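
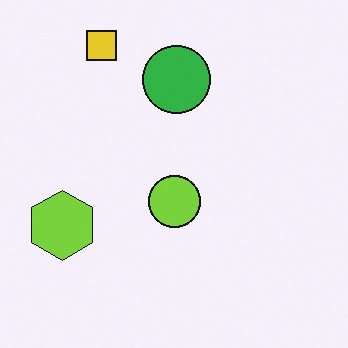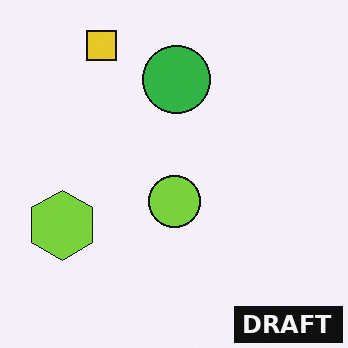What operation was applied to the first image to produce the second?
Watermarked with the text "DRAFT" in the lower-right corner.

A dark label reading "DRAFT" appears in the lower-right corner.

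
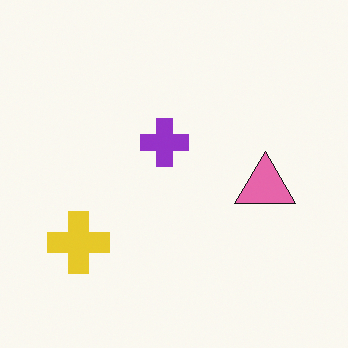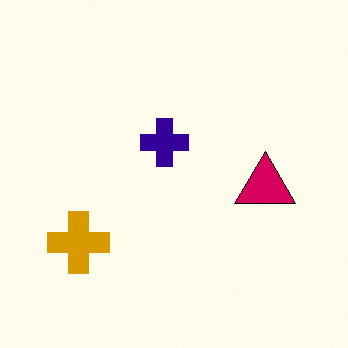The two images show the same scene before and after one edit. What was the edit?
The image was boosted in contrast.

Tones are pushed away from mid-grey across the whole image — a global contrast change.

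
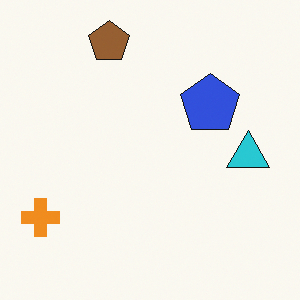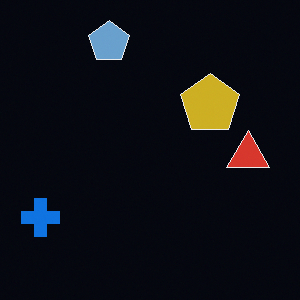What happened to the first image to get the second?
The transformation is: color-inverted (negative).

The light background has become dark and every shape's color is its complement — a photographic negative.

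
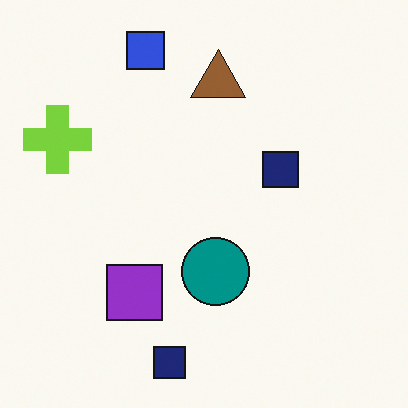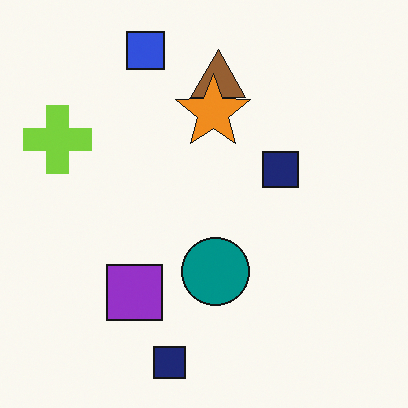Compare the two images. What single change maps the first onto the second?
The image was overlaid with an additional orange star.

An orange star appears in the second image that is absent from the first.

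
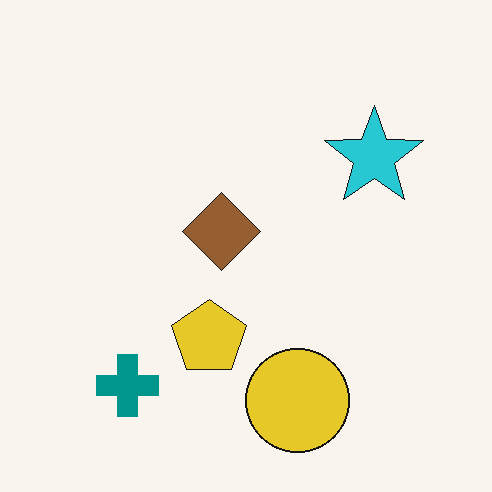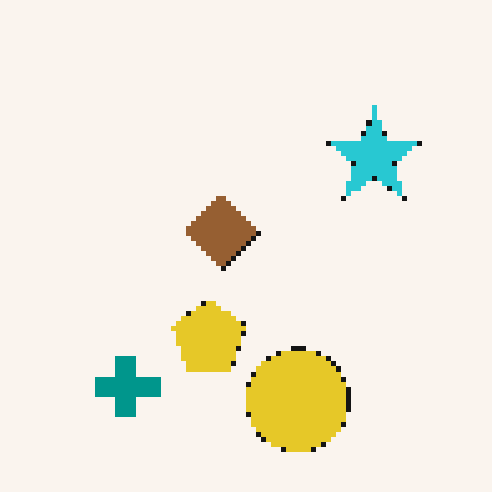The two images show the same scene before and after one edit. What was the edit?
The second image is the first mildly pixelated.

Shapes are reduced to large square blocks; fine edges and outlines are lost — a downscale-then-upscale (mosaic) effect.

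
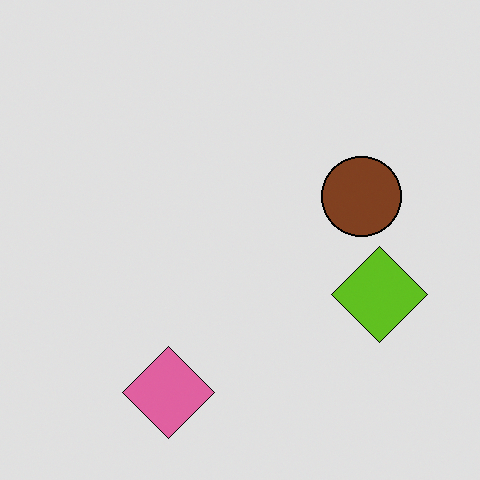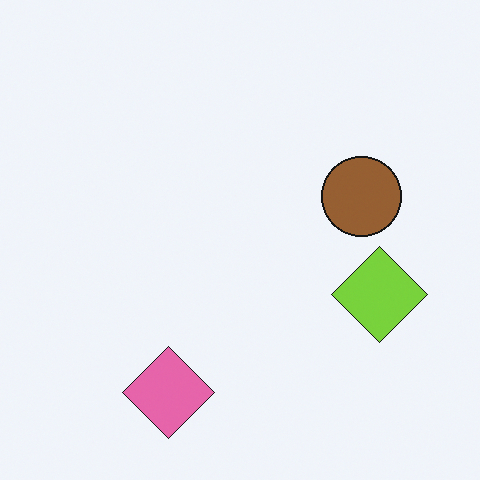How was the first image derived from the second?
This is the original image moderately posterized.

Each flat color has snapped to a coarser quantized level — most visibly, the near-white background has dropped to a flat grey.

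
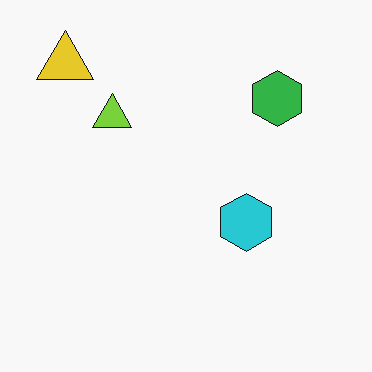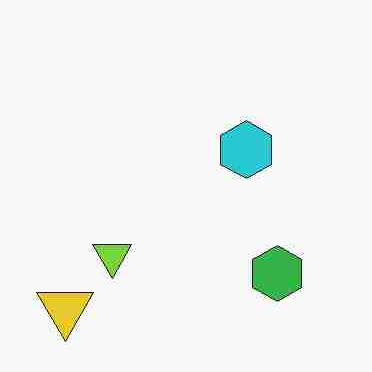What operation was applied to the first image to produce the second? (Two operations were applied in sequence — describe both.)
This is the original image heavily JPEG-compressed with obvious blocking artifacts, then flipped vertically (top ↔ bottom).

Blocky 8×8 compression artifacts appear around shape edges and the flat background shows ringing — characteristic JPEG degradation. The yellow triangle is in the top-left of the first image and the bottom-left of the second — shapes on opposite sides of the horizontal midline have swapped in a mirror flip.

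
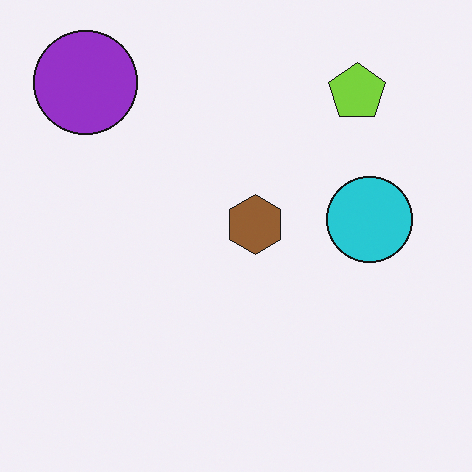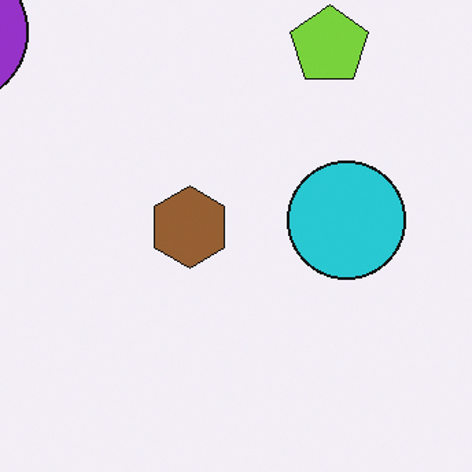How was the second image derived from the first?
This is the original image cropped to a modestly smaller region and rescaled.

The visible shapes are larger and the field of view is narrower; shapes near the original edges may be partly or wholly outside the frame — a crop-and-rescale.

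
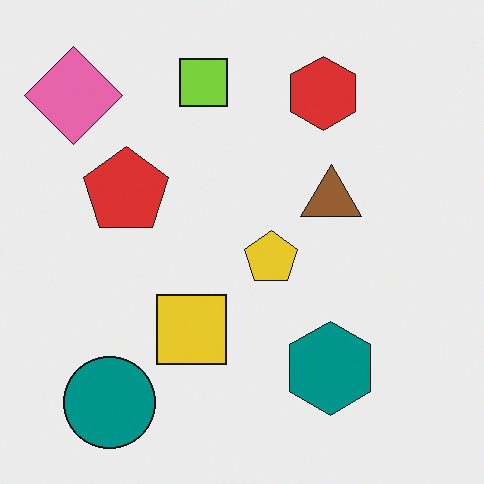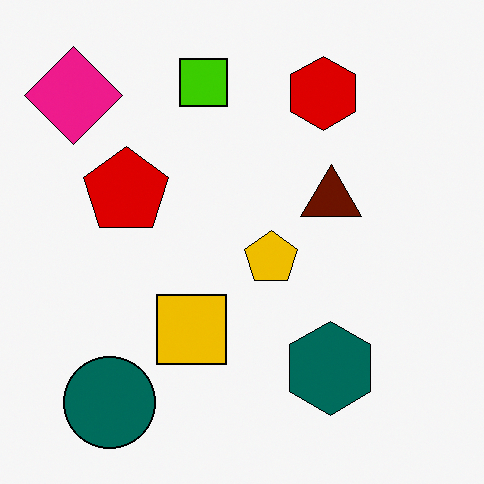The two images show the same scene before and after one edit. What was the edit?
This is the original image boosted in contrast.

Tones are pushed away from mid-grey across the whole image — a global contrast change.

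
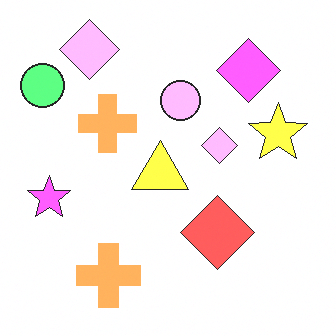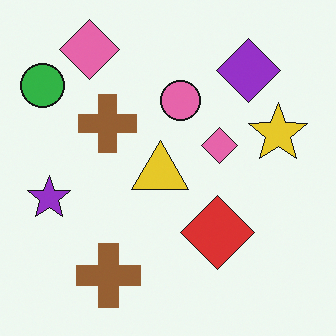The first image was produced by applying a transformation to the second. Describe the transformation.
The image was noticeably brightened.

Every pixel — background and shapes alike — is uniformly brightened.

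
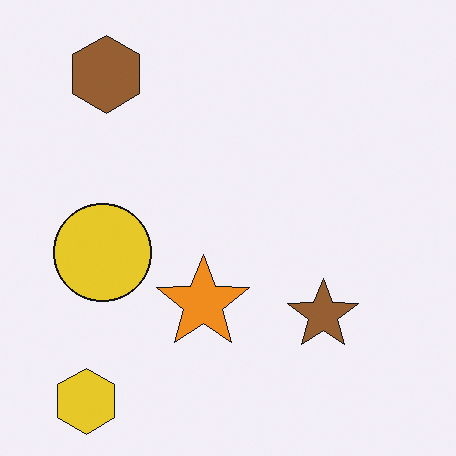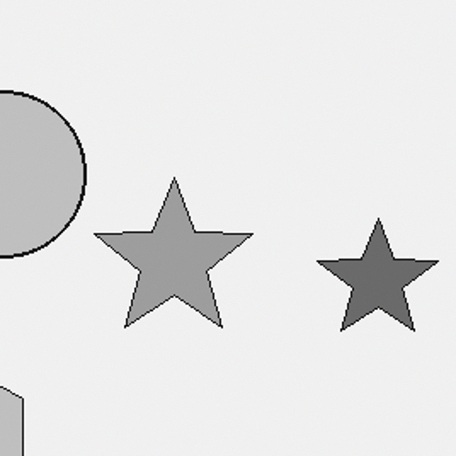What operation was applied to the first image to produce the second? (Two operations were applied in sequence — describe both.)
This is the original image converted to grayscale, then cropped tightly and scaled back up.

All color is removed — every shape is now a shade of grey. The visible shapes are larger and the field of view is narrower; shapes near the original edges may be partly or wholly outside the frame — a crop-and-rescale.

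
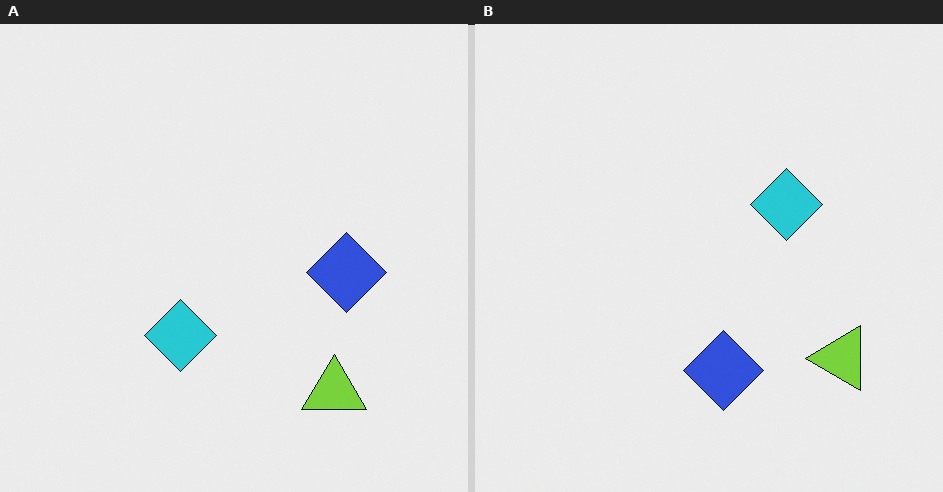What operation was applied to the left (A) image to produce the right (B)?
The image was transposed (reflected across the top-left ↔ bottom-right diagonal).

Shapes have swapped their row and column positions — what was in the top-right is now in the bottom-left — a diagonal reflection.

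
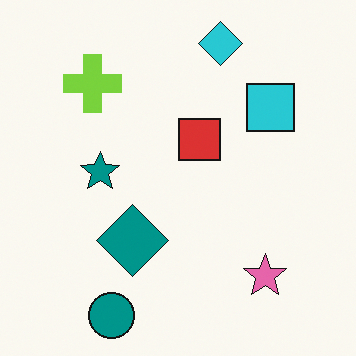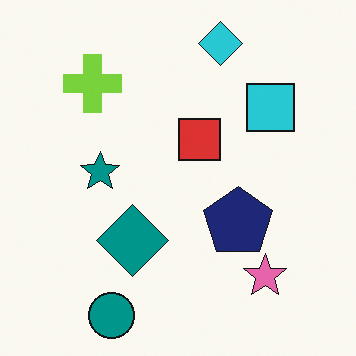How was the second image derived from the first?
The second image is the first overlaid with an additional navy pentagon.

A navy pentagon appears in the second image that is absent from the first.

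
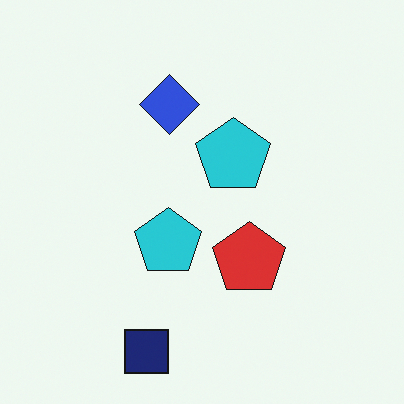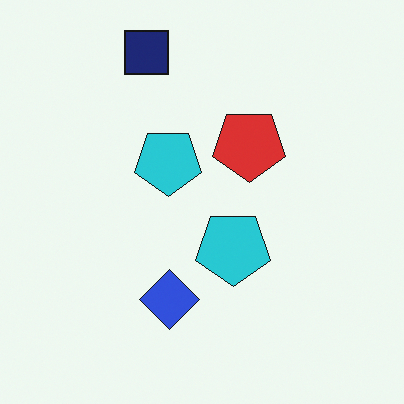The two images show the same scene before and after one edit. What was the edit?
This is the original image flipped vertically (top ↔ bottom).

The navy square is in the bottom of the first image and the top of the second — shapes on opposite sides of the horizontal midline have swapped in a mirror flip.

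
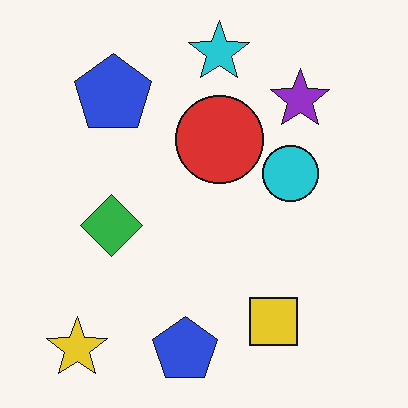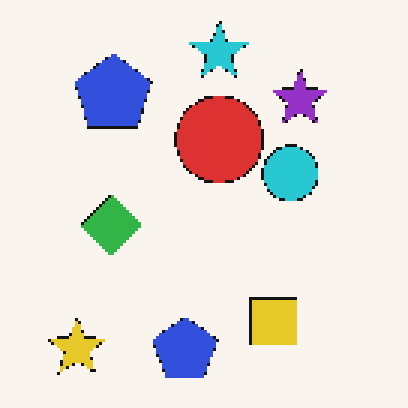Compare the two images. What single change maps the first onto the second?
It was mildly pixelated.

Shapes are reduced to large square blocks; fine edges and outlines are lost — a downscale-then-upscale (mosaic) effect.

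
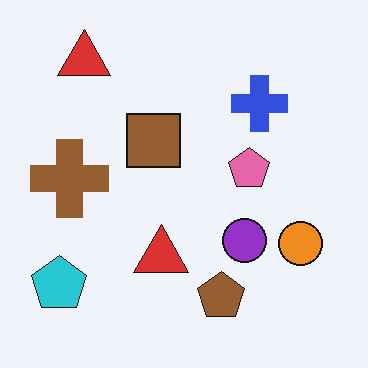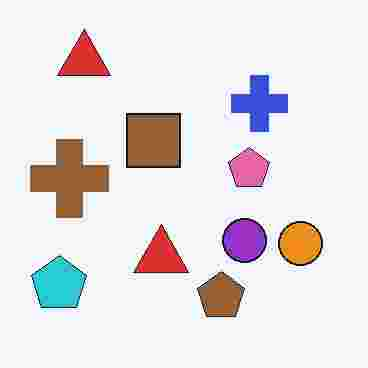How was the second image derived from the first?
Degraded with heavy JPEG compression.

Blocky 8×8 compression artifacts appear around shape edges and the flat background shows ringing — characteristic JPEG degradation.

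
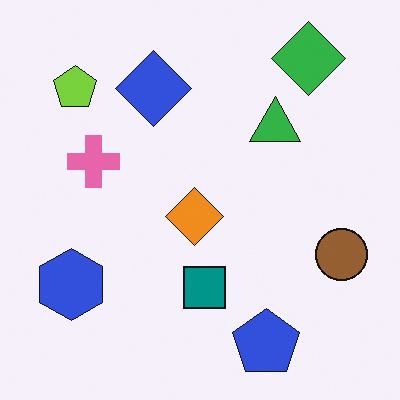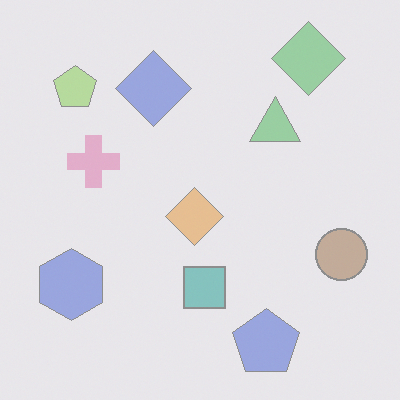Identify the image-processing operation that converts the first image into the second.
Given much lower contrast.

Tones are pushed toward mid-grey across the whole image — a global contrast change.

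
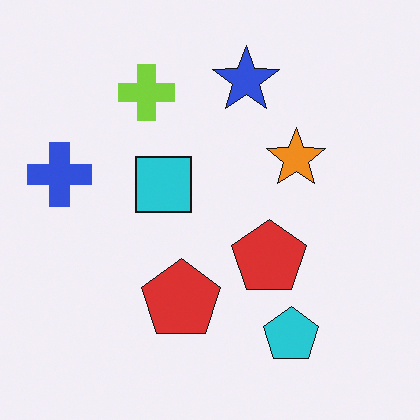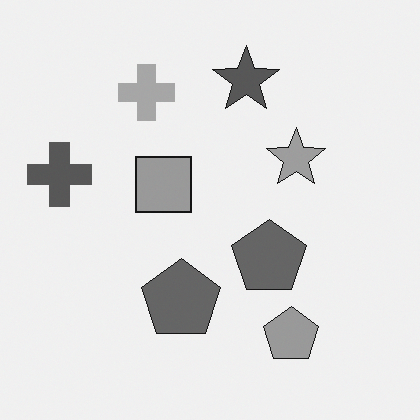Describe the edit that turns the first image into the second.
The transformation is: converted to grayscale.

All color is removed — every shape is now a shade of grey.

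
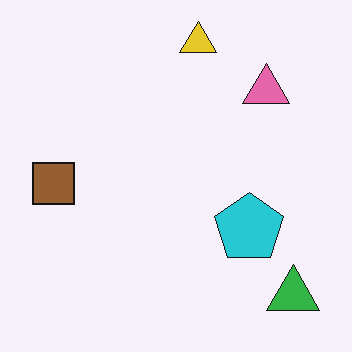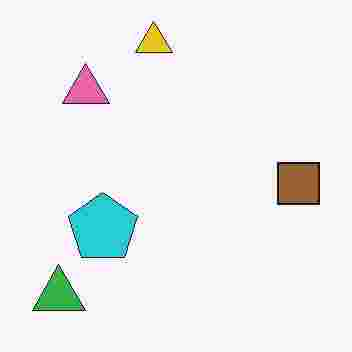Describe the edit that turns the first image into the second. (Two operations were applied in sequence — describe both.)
The second image is the first degraded with heavy JPEG compression, then flipped horizontally (left ↔ right).

Blocky 8×8 compression artifacts appear around shape edges and the flat background shows ringing — characteristic JPEG degradation. The brown square is in the left of the first image and the right of the second — shapes on opposite sides of the vertical midline have swapped in a mirror flip.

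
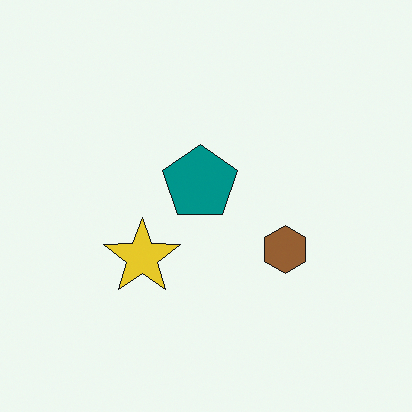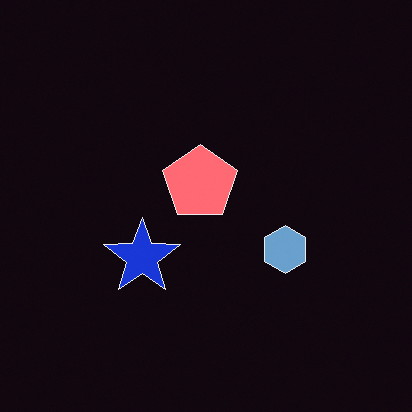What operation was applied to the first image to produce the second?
The image was color-inverted (negative).

The light background has become dark and every shape's color is its complement — a photographic negative.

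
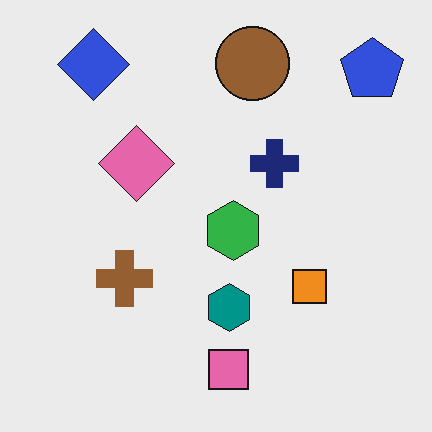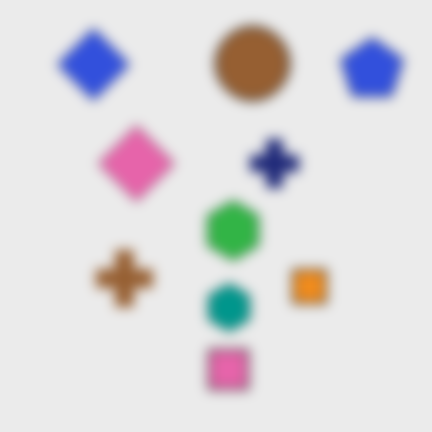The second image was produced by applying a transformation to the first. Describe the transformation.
It was strongly gaussian-blurred.

Shape edges and outlines are uniformly softened across the whole image.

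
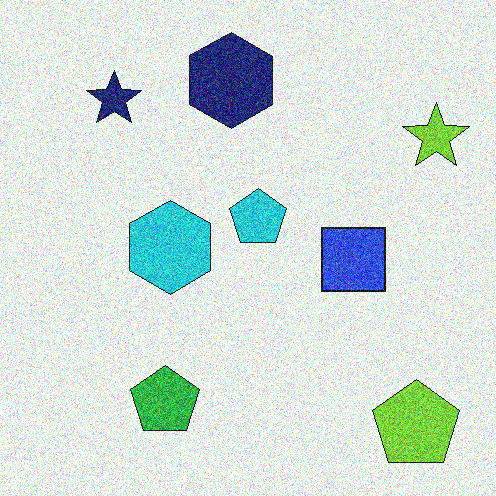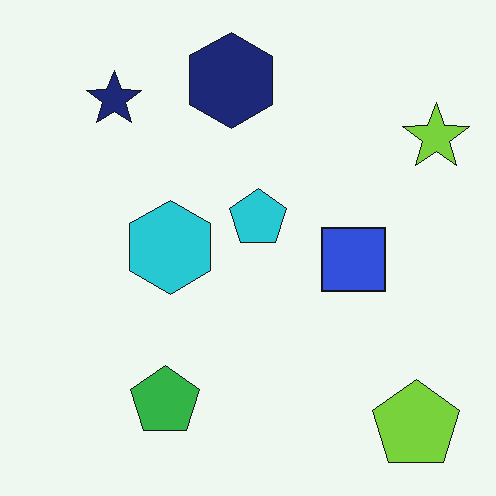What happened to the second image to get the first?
The transformation is: degraded with heavy additive noise.

Random speckle covers the whole image, including the flat background.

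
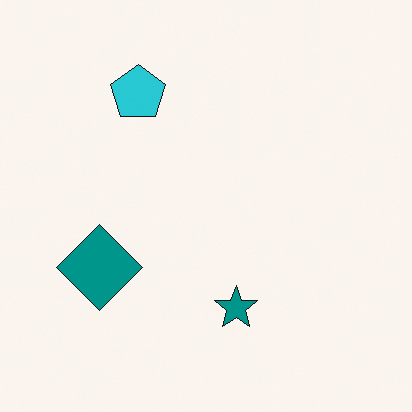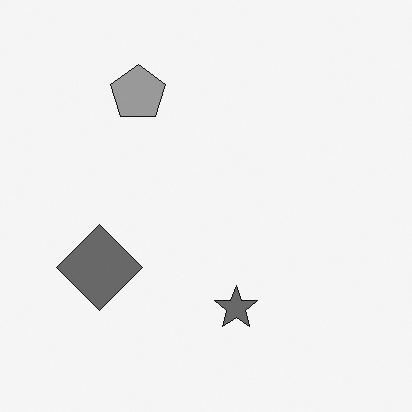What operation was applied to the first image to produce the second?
This is the original image converted to grayscale.

All color is removed — every shape is now a shade of grey.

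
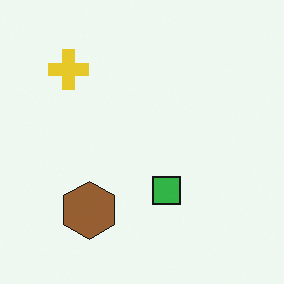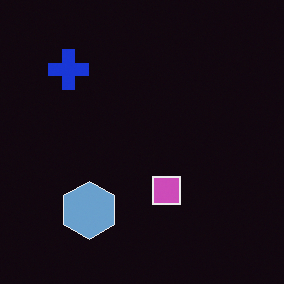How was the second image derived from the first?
The transformation is: color-inverted (negative).

The light background has become dark and every shape's color is its complement — a photographic negative.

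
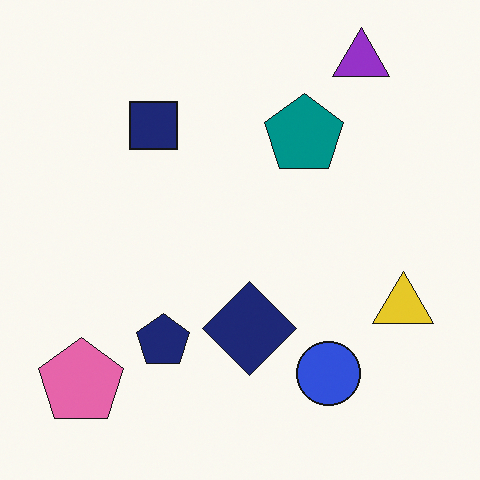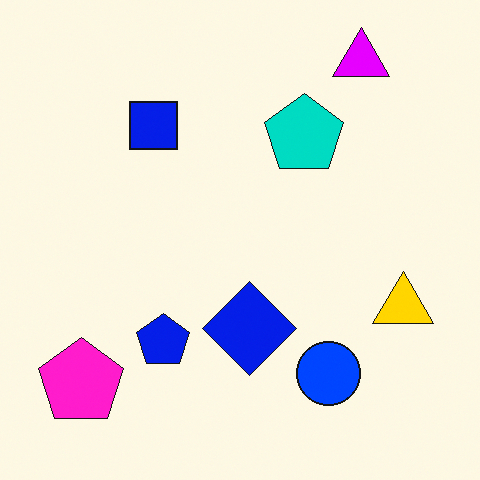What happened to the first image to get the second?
The transformation is: made much more vivid (saturation change).

All colors are more vivid — a global saturation change.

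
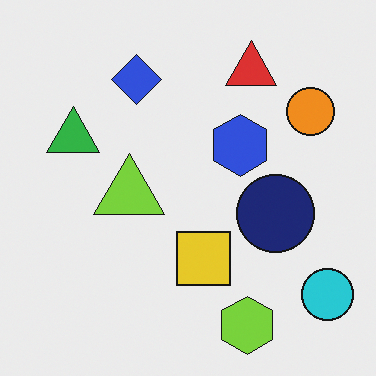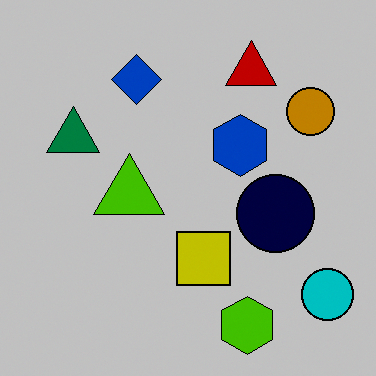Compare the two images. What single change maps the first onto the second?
This is the original image aggressively posterized.

Each flat color has snapped to a coarser quantized level — most visibly, the near-white background has dropped to a flat grey.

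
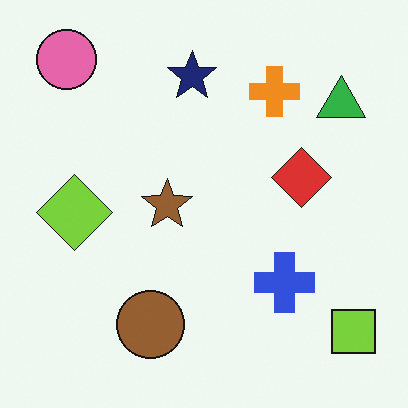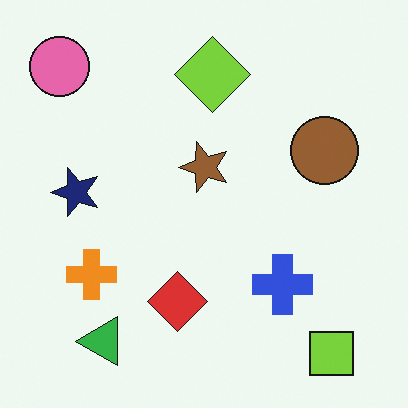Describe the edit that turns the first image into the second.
The image was transposed (reflected across the top-left ↔ bottom-right diagonal).

Shapes have swapped their row and column positions — what was in the top-right is now in the bottom-left — a diagonal reflection.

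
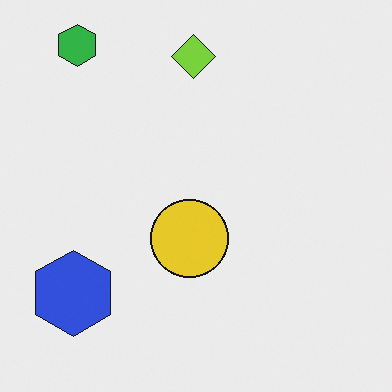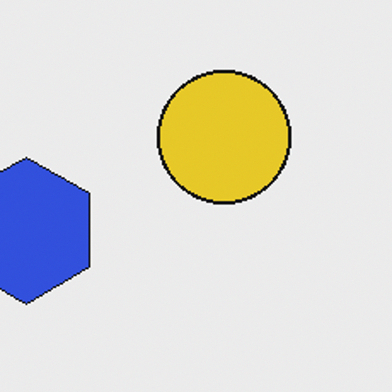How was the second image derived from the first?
The transformation is: cropped tightly and scaled back up.

The visible shapes are larger and the field of view is narrower; shapes near the original edges may be partly or wholly outside the frame — a crop-and-rescale.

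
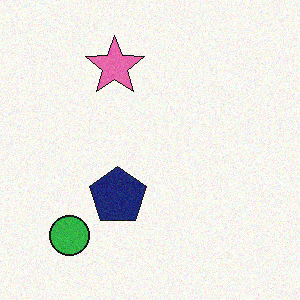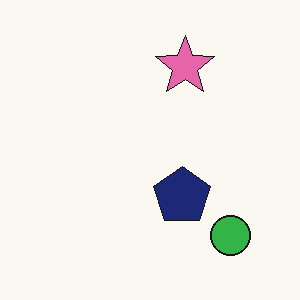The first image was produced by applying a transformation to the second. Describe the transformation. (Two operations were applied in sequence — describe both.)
The transformation is: flipped horizontally (left ↔ right), then degraded with light additive noise.

The green circle is in the bottom-right of the second image and the bottom-left of the first — shapes on opposite sides of the vertical midline have swapped in a mirror flip. Random speckle covers the whole image, including the flat background.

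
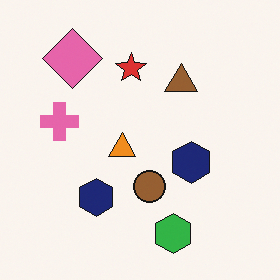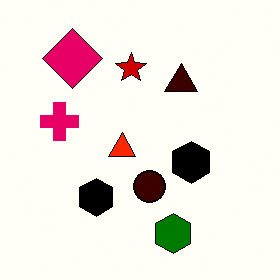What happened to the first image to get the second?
The transformation is: given much higher contrast.

Tones are pushed away from mid-grey across the whole image — a global contrast change.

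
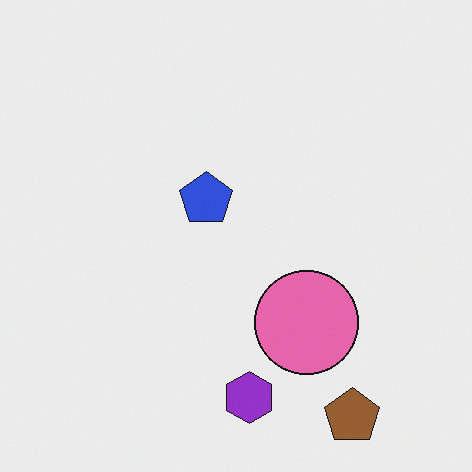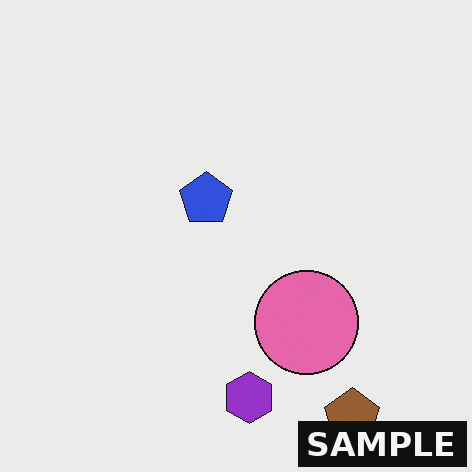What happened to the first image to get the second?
This is the original image watermarked with the text "SAMPLE" in the lower-right corner.

A dark label reading "SAMPLE" appears in the lower-right corner.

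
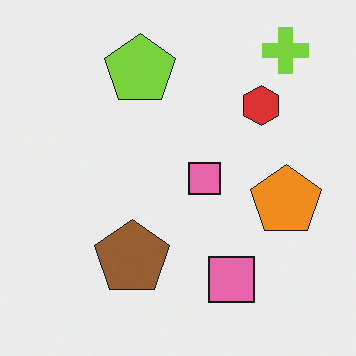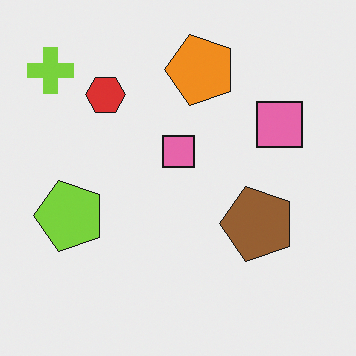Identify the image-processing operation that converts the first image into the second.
Rotated 90° counter-clockwise.

The lime cross sits in the top-right of the first image and the top-left of the second — consistent with a whole-image 90° counter-clockwise rotation.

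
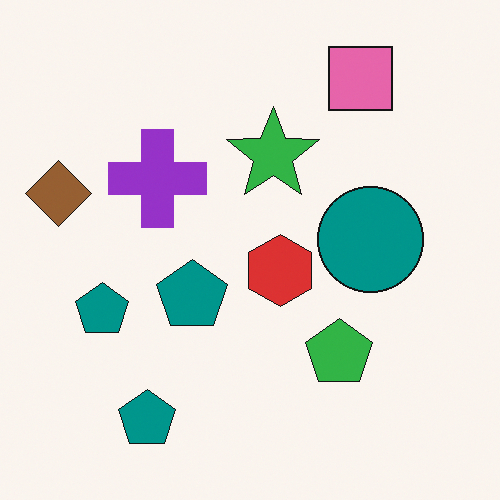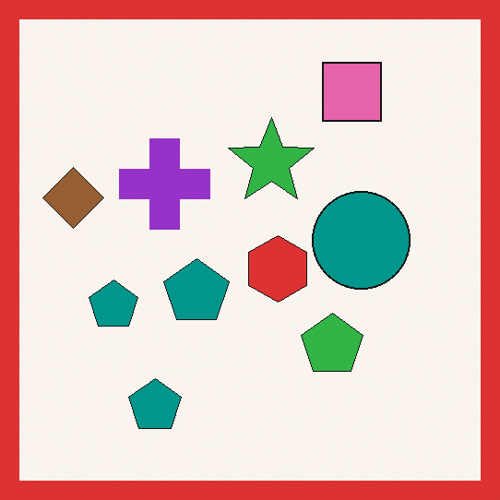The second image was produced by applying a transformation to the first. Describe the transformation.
The transformation is: framed with a red border.

A solid red frame runs around the edge of the second image, with the content slightly shrunk inside it.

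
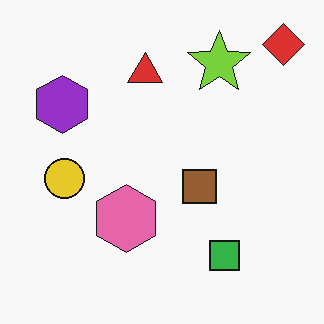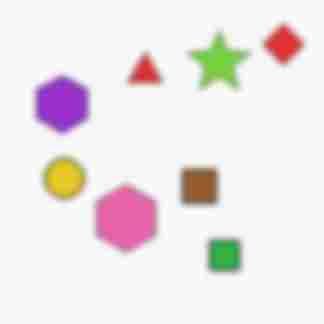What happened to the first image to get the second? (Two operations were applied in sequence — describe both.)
This is the original image noticeably gaussian-blurred, then heavily JPEG-compressed with obvious blocking artifacts.

Shape edges and outlines are uniformly softened across the whole image. Blocky 8×8 compression artifacts appear around shape edges and the flat background shows ringing — characteristic JPEG degradation.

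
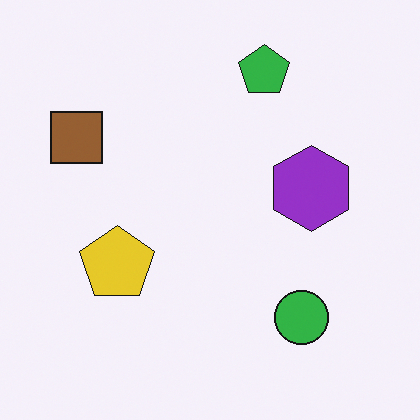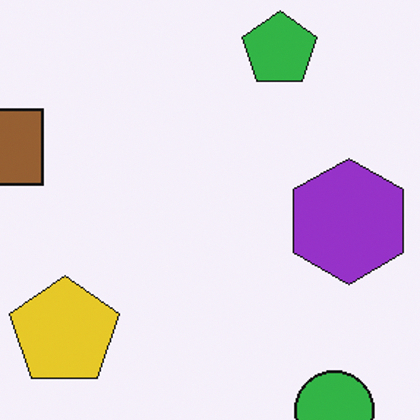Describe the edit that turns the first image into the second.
The transformation is: cropped to a modestly smaller region and rescaled.

The visible shapes are larger and the field of view is narrower; shapes near the original edges may be partly or wholly outside the frame — a crop-and-rescale.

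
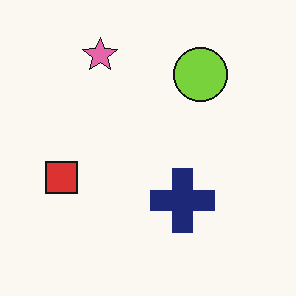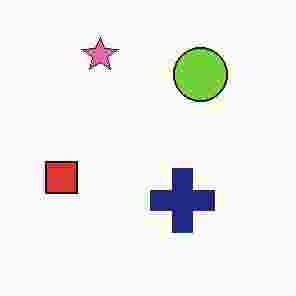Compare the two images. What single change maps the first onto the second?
It was degraded with heavy JPEG compression.

Blocky 8×8 compression artifacts appear around shape edges and the flat background shows ringing — characteristic JPEG degradation.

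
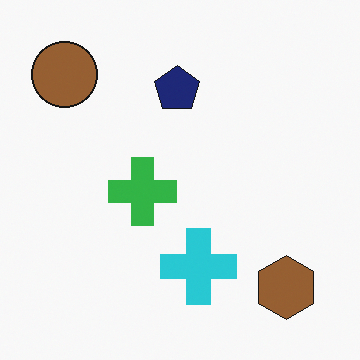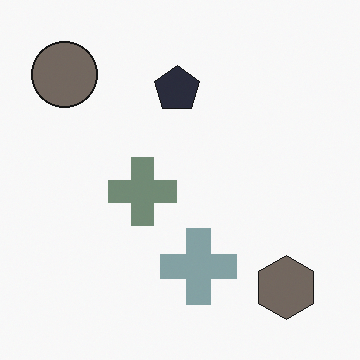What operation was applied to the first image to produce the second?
The second image is the first heavily desaturated.

All colors are more muted and greyish — a global saturation change.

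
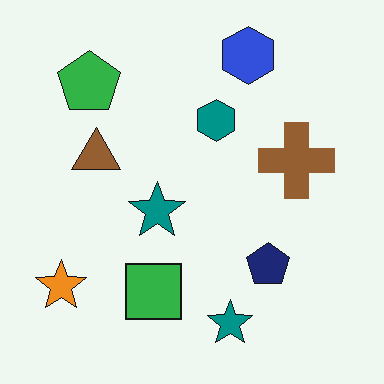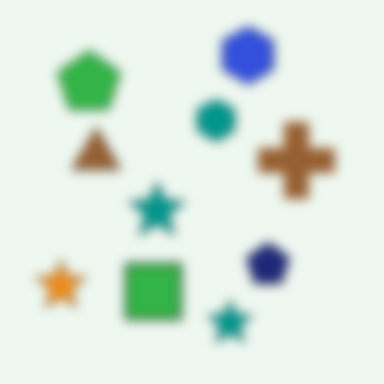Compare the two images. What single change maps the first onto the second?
It was strongly gaussian-blurred.

Shape edges and outlines are uniformly softened across the whole image.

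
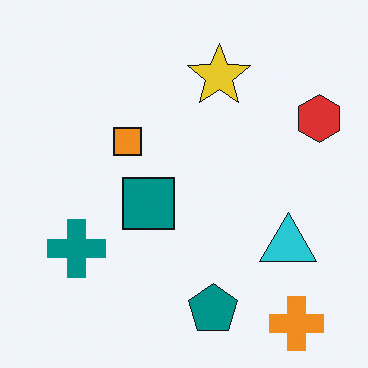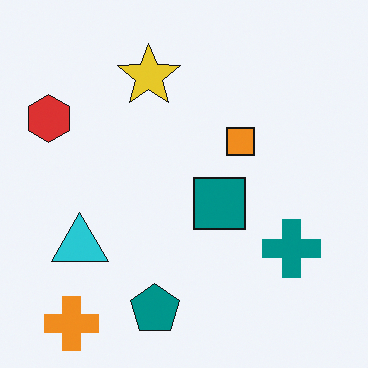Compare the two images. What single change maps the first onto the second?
The image was flipped horizontally (left ↔ right).

The red hexagon is in the top-right of the first image and the top-left of the second — shapes on opposite sides of the vertical midline have swapped in a mirror flip.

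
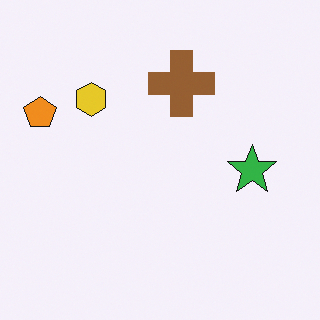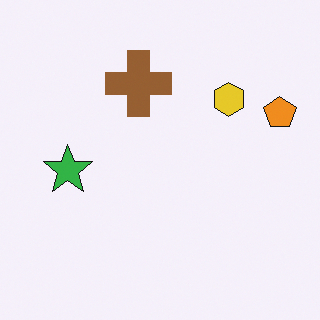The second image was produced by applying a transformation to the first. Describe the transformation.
It was flipped horizontally (left ↔ right).

The orange pentagon is in the left of the first image and the right of the second — shapes on opposite sides of the vertical midline have swapped in a mirror flip.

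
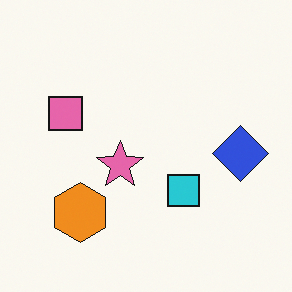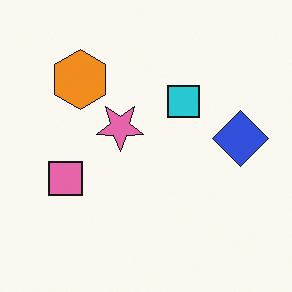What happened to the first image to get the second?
The second image is the first flipped vertically (top ↔ bottom).

The orange hexagon is in the bottom-left of the first image and the top-left of the second — shapes on opposite sides of the horizontal midline have swapped in a mirror flip.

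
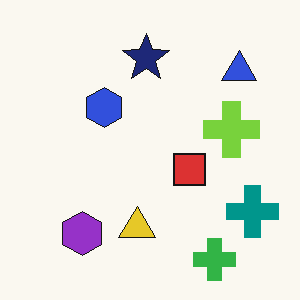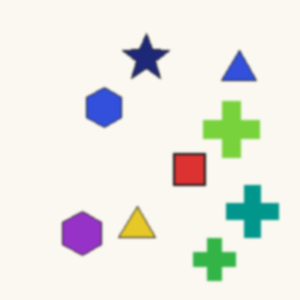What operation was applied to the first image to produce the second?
The second image is the first lightly blurred.

Shape edges and outlines are uniformly softened across the whole image.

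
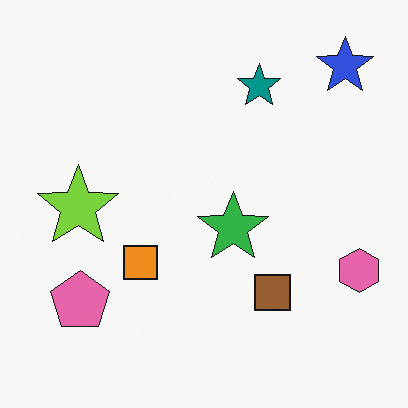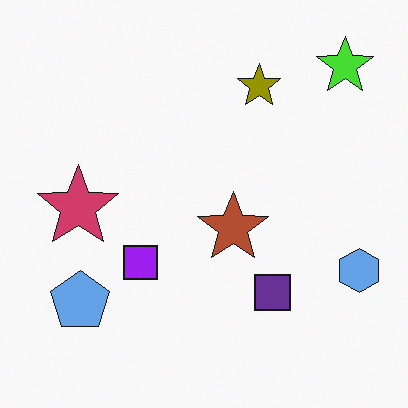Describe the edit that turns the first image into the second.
The transformation is: hue-shifted by a large amount.

Every shape's color has rotated by the same amount around the hue wheel — a uniform hue shift.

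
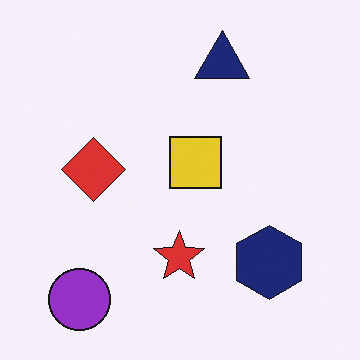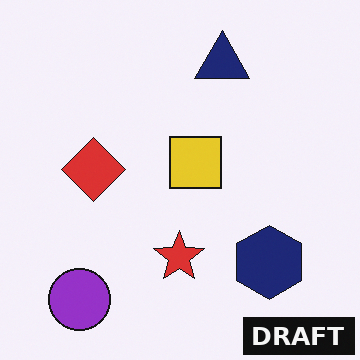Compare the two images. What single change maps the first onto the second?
The second image is the first watermarked with the text "DRAFT" in the lower-right corner.

A dark label reading "DRAFT" appears in the lower-right corner.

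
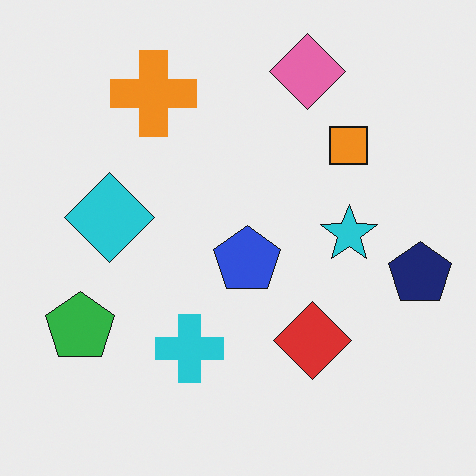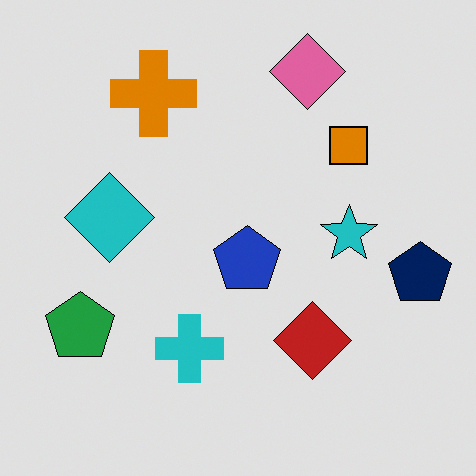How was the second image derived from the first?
This is the original image moderately posterized.

Each flat color has snapped to a coarser quantized level — most visibly, the near-white background has dropped to a flat grey.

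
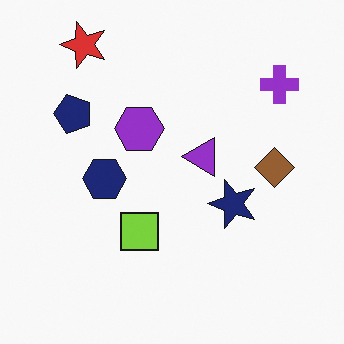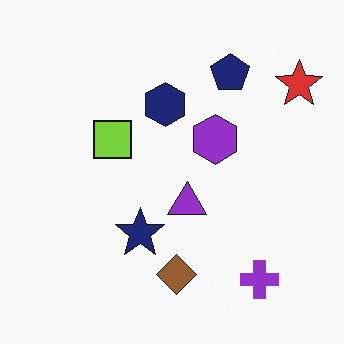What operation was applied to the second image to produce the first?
The first image is the second rotated 90° counter-clockwise.

The red star sits in the top-right of the second image and the top-left of the first — consistent with a whole-image 90° counter-clockwise rotation.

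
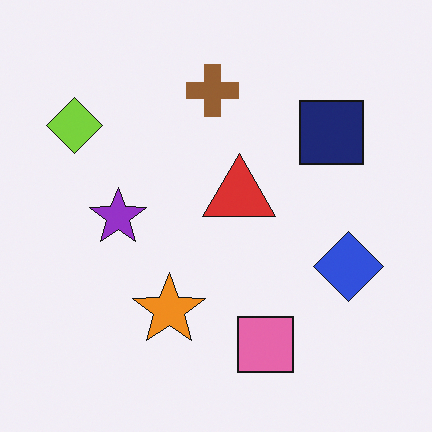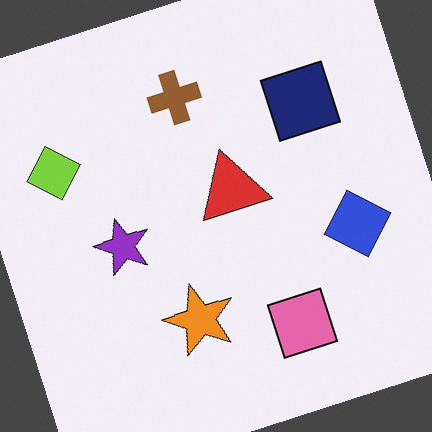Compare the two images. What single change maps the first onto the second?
The image was rotated counter-clockwise by a clearly visible amount.

Every shape is tilted by the same angle and the image corners show triangular fill wedges — a whole-image rotation by a non-right angle.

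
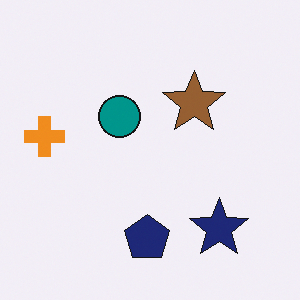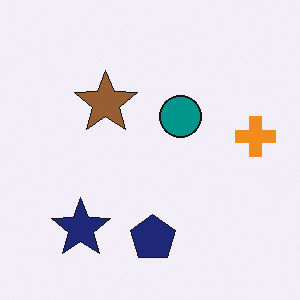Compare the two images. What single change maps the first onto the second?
The second image is the first flipped horizontally (left ↔ right).

The orange cross is in the left of the first image and the right of the second — shapes on opposite sides of the vertical midline have swapped in a mirror flip.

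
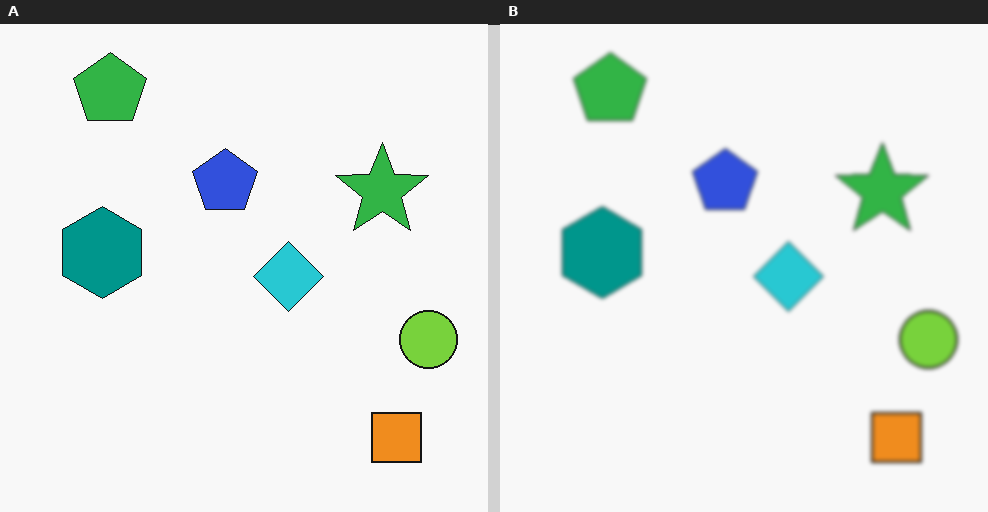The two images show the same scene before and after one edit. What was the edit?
The image was given a subtle gaussian blur.

Shape edges and outlines are uniformly softened across the whole image.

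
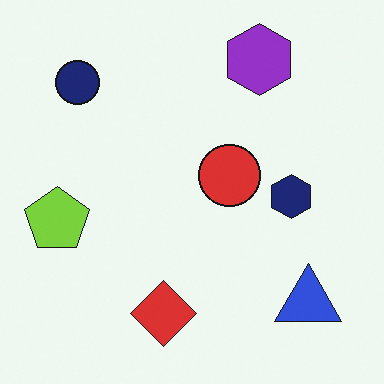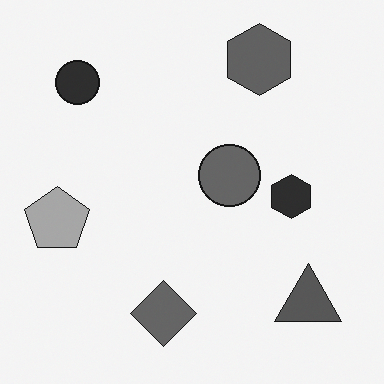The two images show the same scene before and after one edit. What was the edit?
It was converted to grayscale.

All color is removed — every shape is now a shade of grey.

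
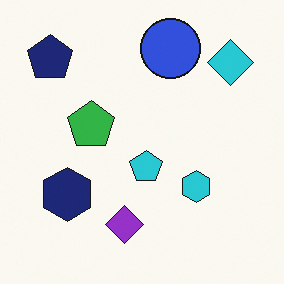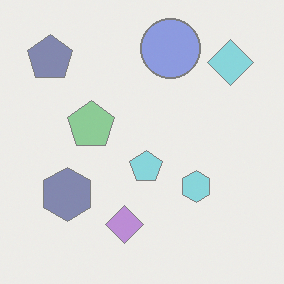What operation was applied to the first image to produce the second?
Given much lower contrast.

Tones are pushed toward mid-grey across the whole image — a global contrast change.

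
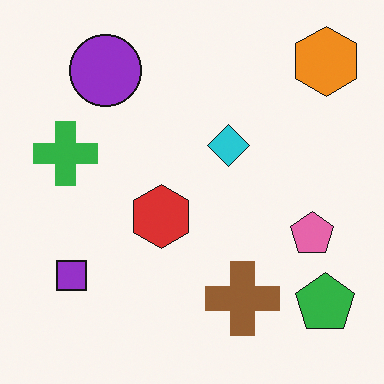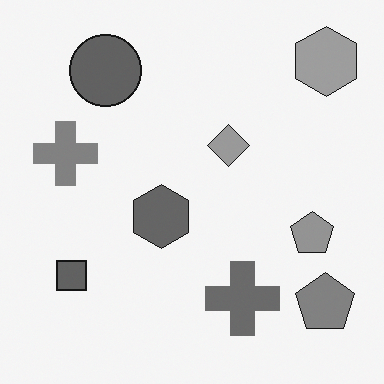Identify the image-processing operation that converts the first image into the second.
Converted to grayscale.

All color is removed — every shape is now a shade of grey.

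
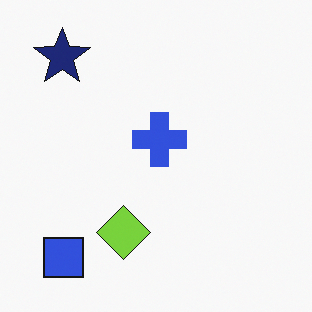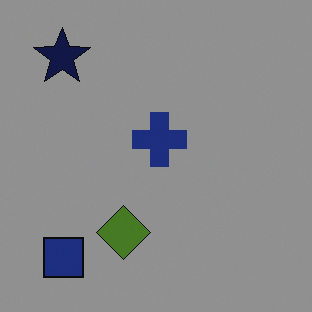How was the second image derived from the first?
The image was noticeably darkened.

Every pixel — background and shapes alike — is uniformly darkened.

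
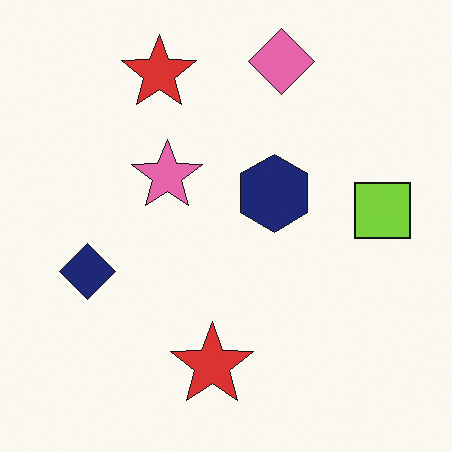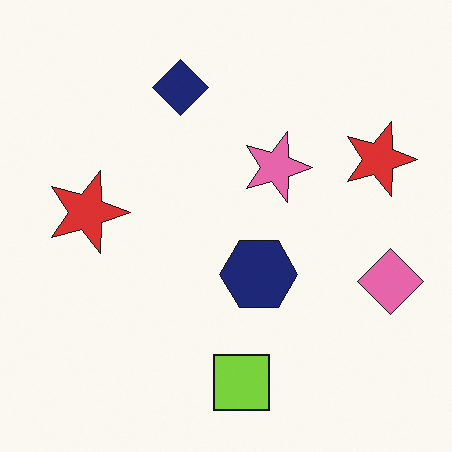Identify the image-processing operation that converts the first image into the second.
The second image is the first rotated 90° clockwise.

The pink diamond sits in the top of the first image and the right of the second — consistent with a whole-image 90° clockwise rotation.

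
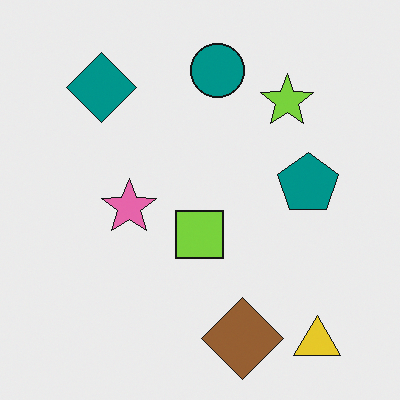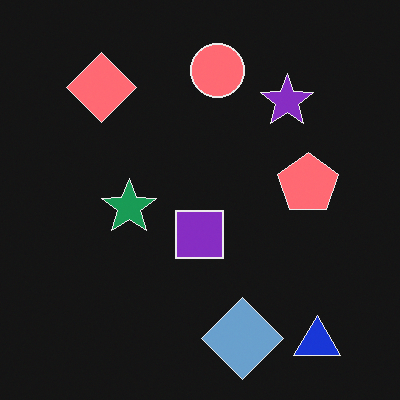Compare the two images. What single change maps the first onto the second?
The second image is the first color-inverted (negative).

The light background has become dark and every shape's color is its complement — a photographic negative.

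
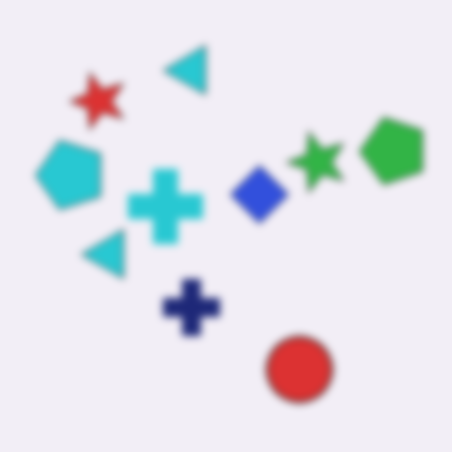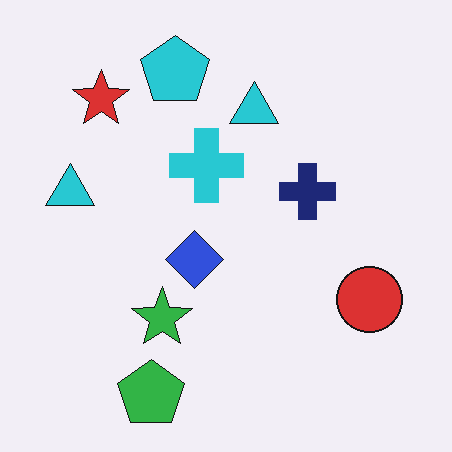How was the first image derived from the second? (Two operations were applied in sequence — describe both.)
The transformation is: noticeably gaussian-blurred, then transposed (reflected across the top-left ↔ bottom-right diagonal).

Shape edges and outlines are uniformly softened across the whole image. Shapes have swapped their row and column positions — what was in the top-right is now in the bottom-left — a diagonal reflection.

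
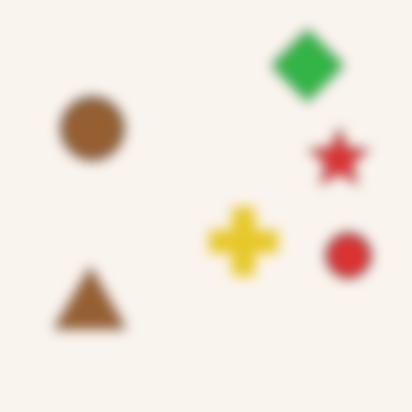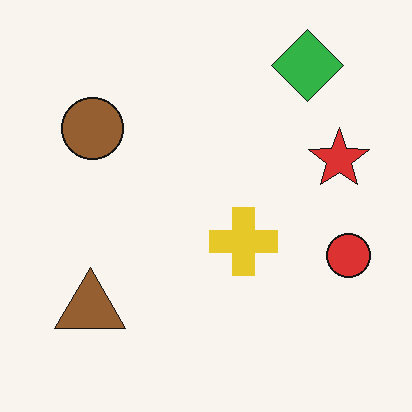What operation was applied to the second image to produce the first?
The transformation is: heavily blurred.

Shape edges and outlines are uniformly softened across the whole image.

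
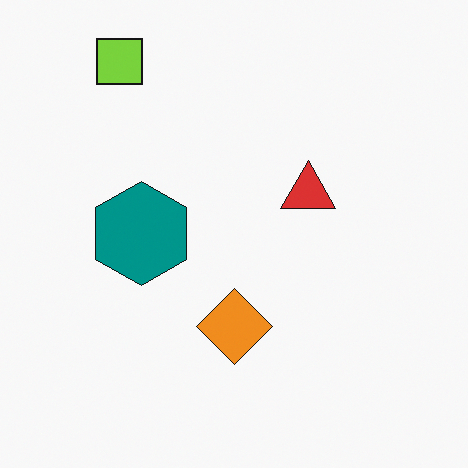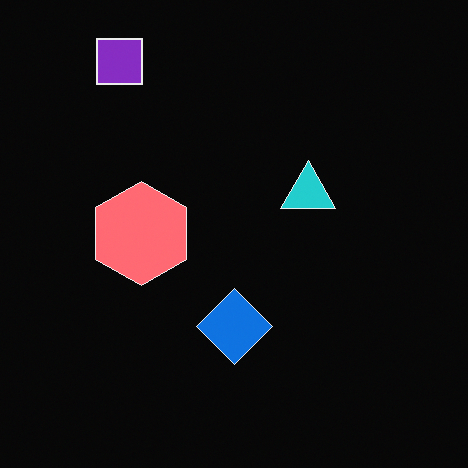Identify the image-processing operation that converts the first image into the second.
This is the original image color-inverted (negative).

The light background has become dark and every shape's color is its complement — a photographic negative.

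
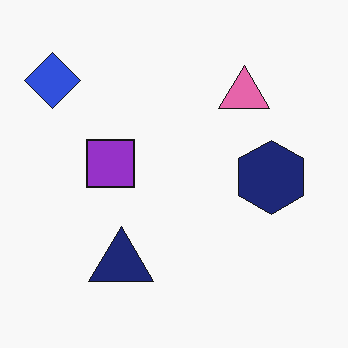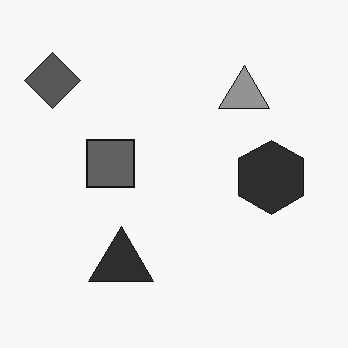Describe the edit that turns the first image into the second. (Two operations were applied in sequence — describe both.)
Converted to grayscale, then given moderate JPEG compression.

All color is removed — every shape is now a shade of grey. Blocky 8×8 compression artifacts appear around shape edges and the flat background shows ringing — characteristic JPEG degradation.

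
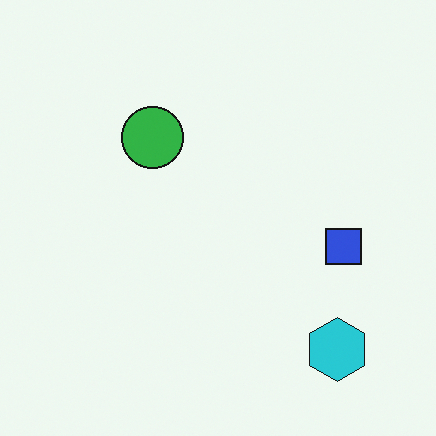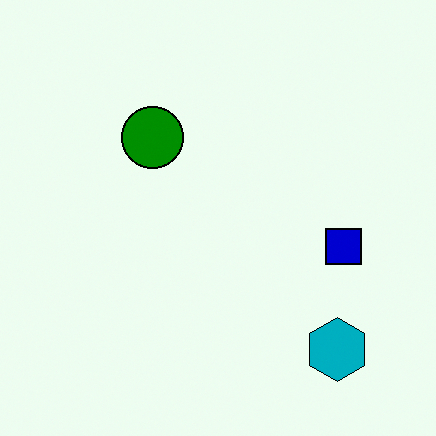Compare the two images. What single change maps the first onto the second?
Given much higher contrast.

Tones are pushed away from mid-grey across the whole image — a global contrast change.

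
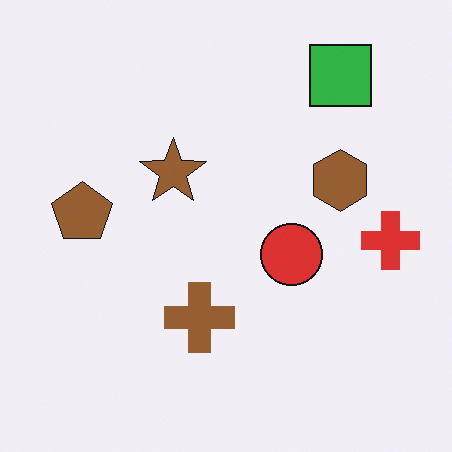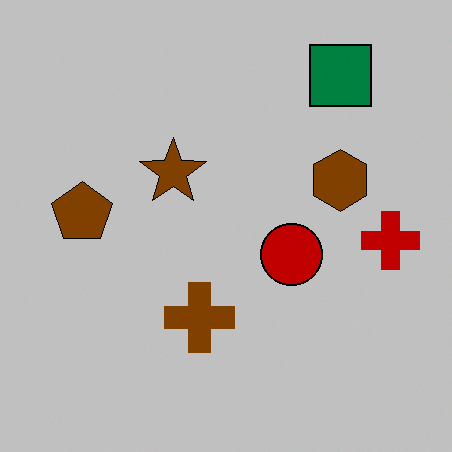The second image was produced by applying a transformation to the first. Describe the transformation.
The transformation is: heavily posterized to just a handful of flat colors.

Each flat color has snapped to a coarser quantized level — most visibly, the near-white background has dropped to a flat grey.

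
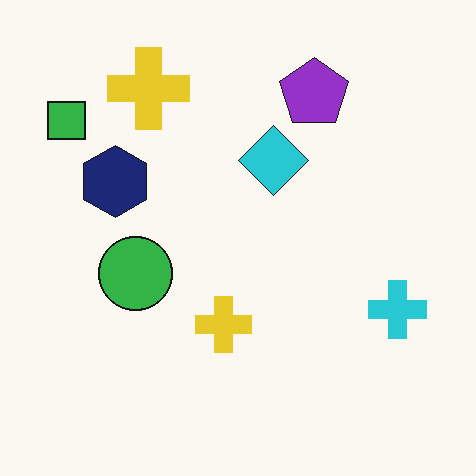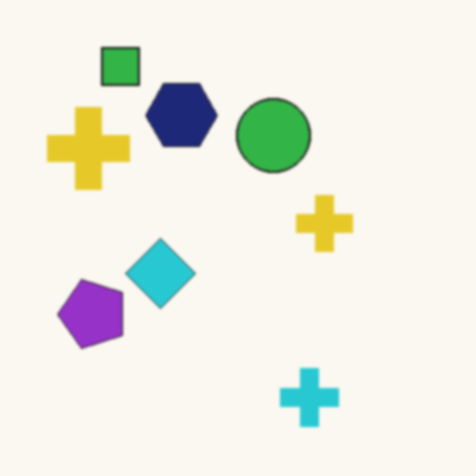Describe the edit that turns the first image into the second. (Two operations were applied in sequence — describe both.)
The image was slightly softened, then transposed (reflected across the top-left ↔ bottom-right diagonal).

Shape edges and outlines are uniformly softened across the whole image. Shapes have swapped their row and column positions — what was in the top-right is now in the bottom-left — a diagonal reflection.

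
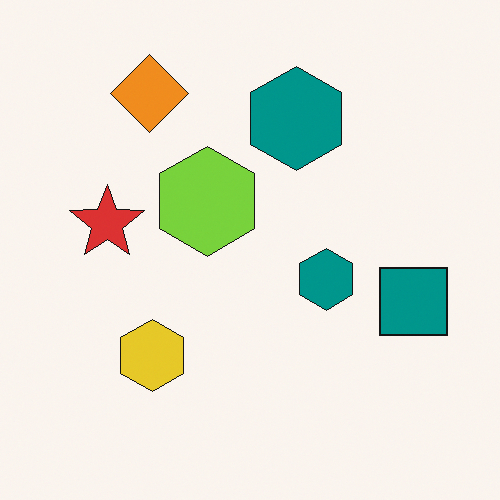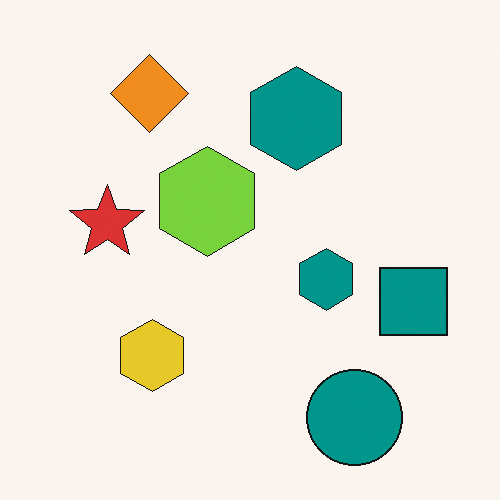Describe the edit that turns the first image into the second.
The transformation is: overlaid with an additional teal circle.

A teal circle appears in the second image that is absent from the first.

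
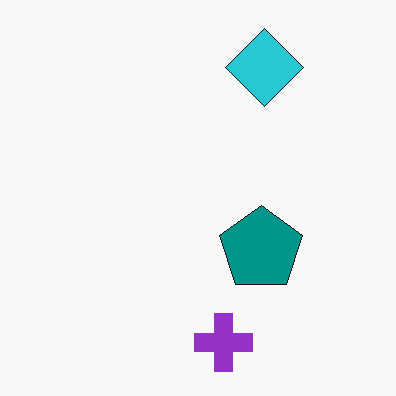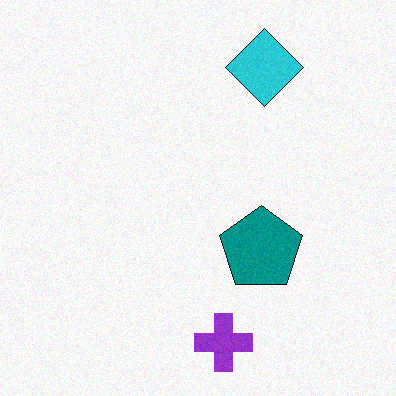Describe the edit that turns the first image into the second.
The image was degraded with light additive noise.

Random speckle covers the whole image, including the flat background.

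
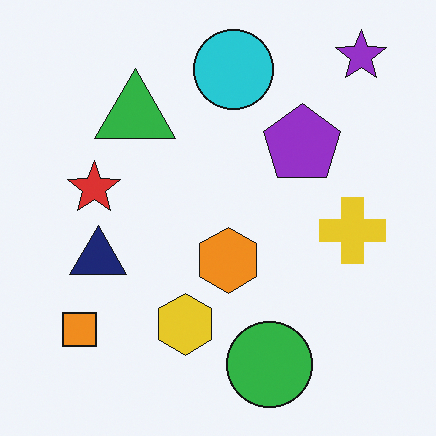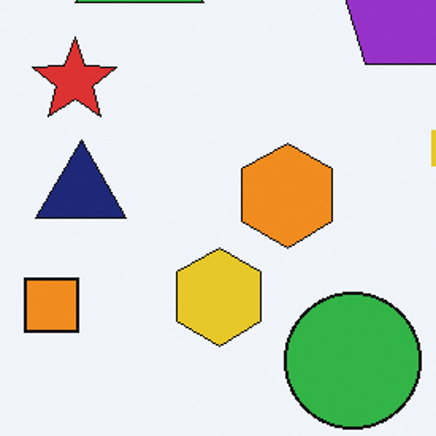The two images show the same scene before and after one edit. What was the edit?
The second image is the first cropped slightly and scaled back up.

The visible shapes are larger and the field of view is narrower; shapes near the original edges may be partly or wholly outside the frame — a crop-and-rescale.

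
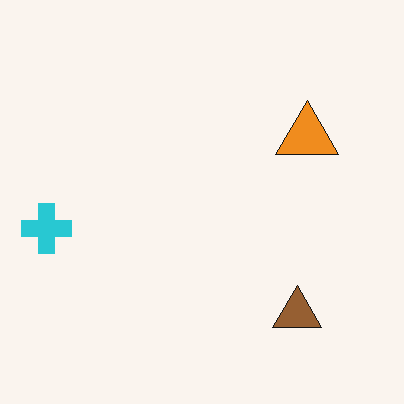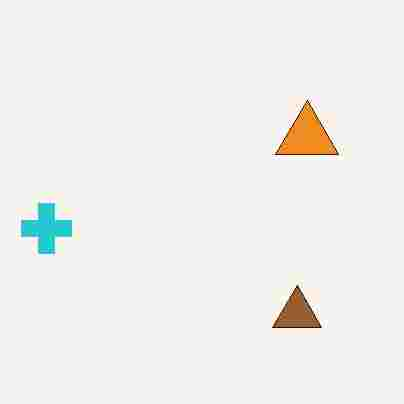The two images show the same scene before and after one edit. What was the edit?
The transformation is: degraded with heavy JPEG compression.

Blocky 8×8 compression artifacts appear around shape edges and the flat background shows ringing — characteristic JPEG degradation.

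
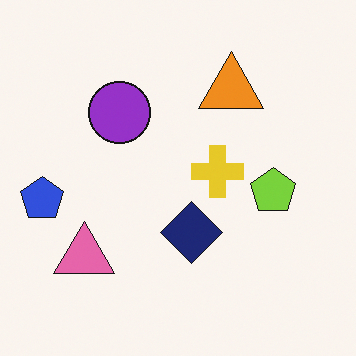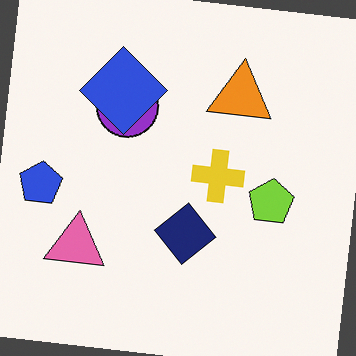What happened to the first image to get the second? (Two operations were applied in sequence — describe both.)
This is the original image rotated clockwise by a small amount, then overlaid with an additional blue diamond.

Every shape is tilted by the same angle and the image corners show triangular fill wedges — a whole-image rotation by a non-right angle. A blue diamond appears in the second image that is absent from the first.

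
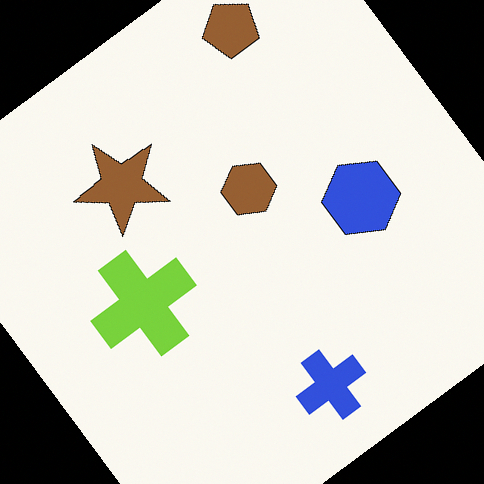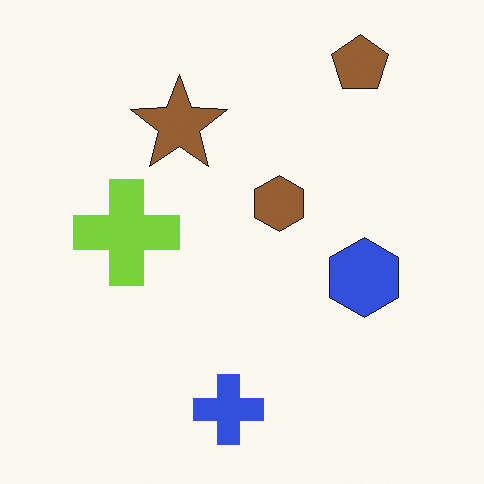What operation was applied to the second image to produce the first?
The image was rotated counter-clockwise by a large amount — several tens of degrees.

Every shape is tilted by the same angle and the image corners show triangular fill wedges — a whole-image rotation by a non-right angle.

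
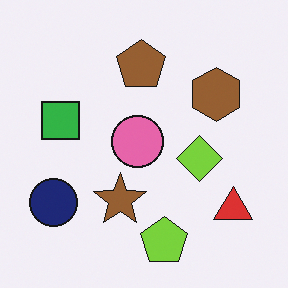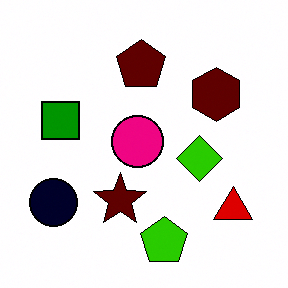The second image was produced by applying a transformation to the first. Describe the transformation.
The second image is the first given much higher contrast.

Tones are pushed away from mid-grey across the whole image — a global contrast change.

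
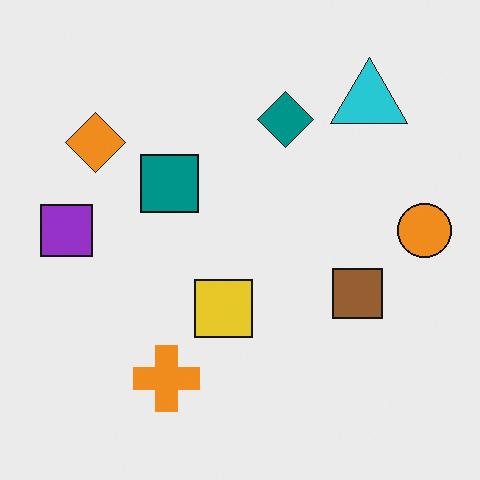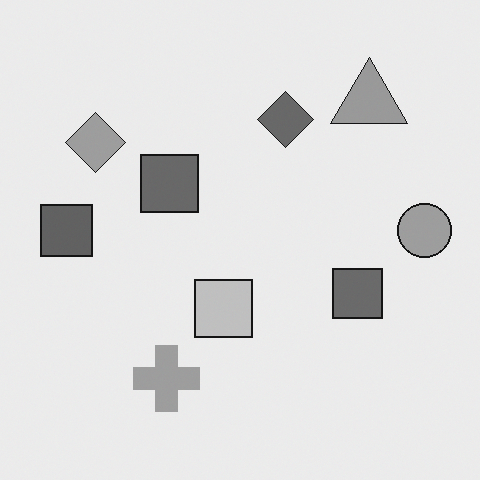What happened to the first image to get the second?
The image was converted to grayscale.

All color is removed — every shape is now a shade of grey.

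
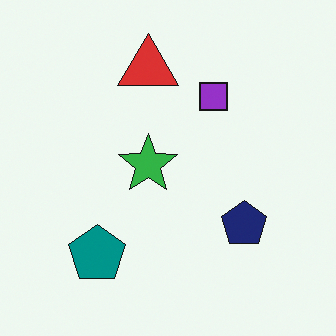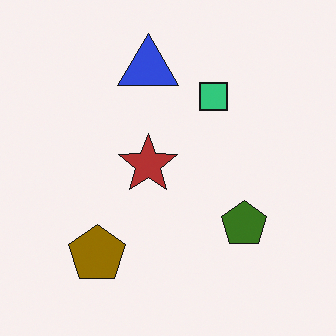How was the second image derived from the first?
This is the original image hue-shifted by a large amount.

Every shape's color has rotated by the same amount around the hue wheel — a uniform hue shift.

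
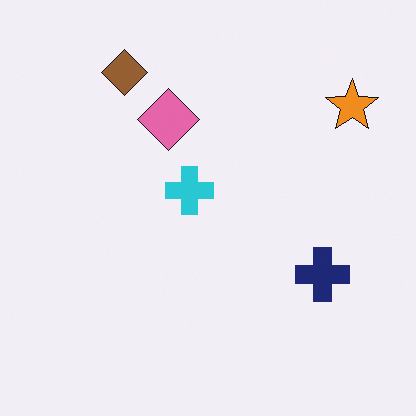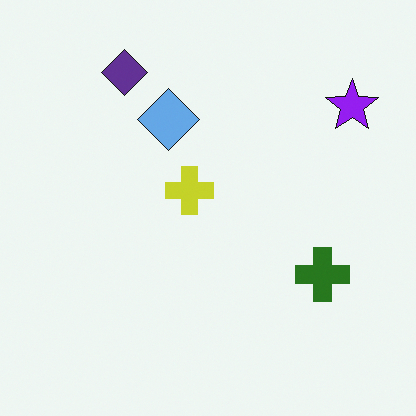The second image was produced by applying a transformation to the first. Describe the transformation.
This is the original image hue-shifted through roughly half the color wheel.

Every shape's color has rotated by the same amount around the hue wheel — a uniform hue shift.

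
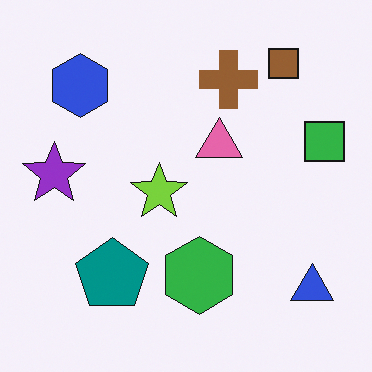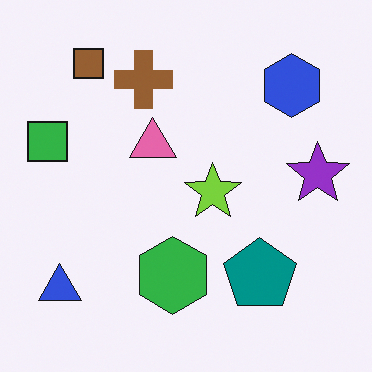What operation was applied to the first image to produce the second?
It was flipped horizontally (left ↔ right).

The green square is in the right of the first image and the left of the second — shapes on opposite sides of the vertical midline have swapped in a mirror flip.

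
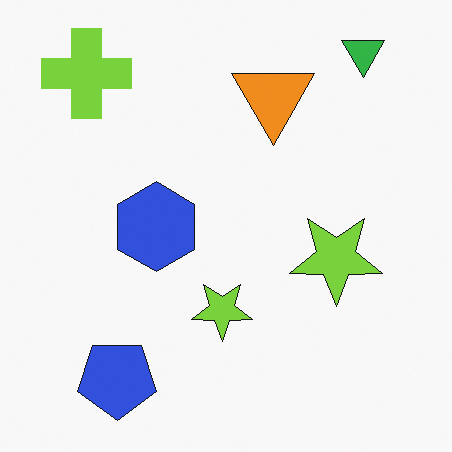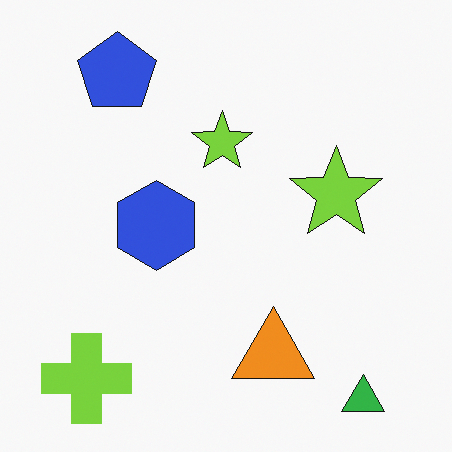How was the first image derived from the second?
It was flipped vertically (top ↔ bottom).

The green triangle is in the bottom-right of the second image and the top-right of the first — shapes on opposite sides of the horizontal midline have swapped in a mirror flip.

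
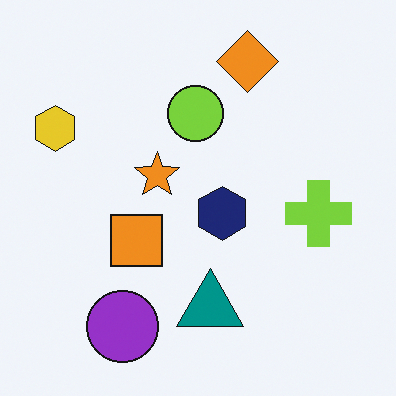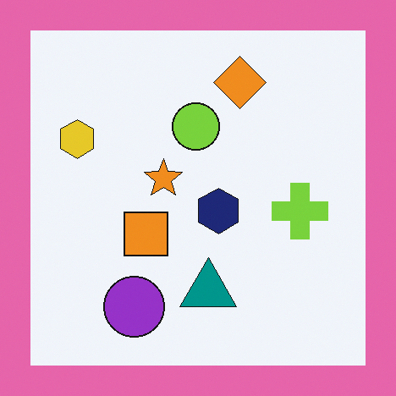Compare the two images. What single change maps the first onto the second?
The second image is the first framed with a pink border.

A solid pink frame runs around the edge of the second image, with the content slightly shrunk inside it.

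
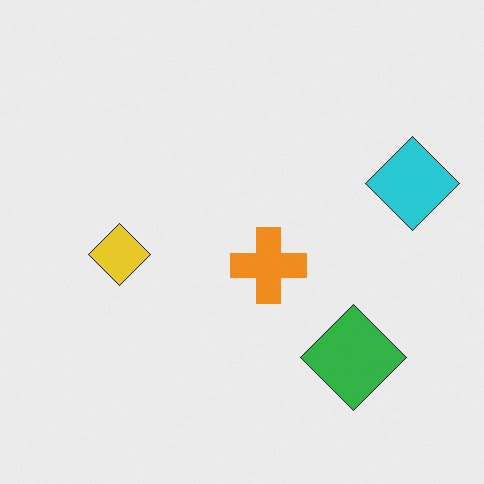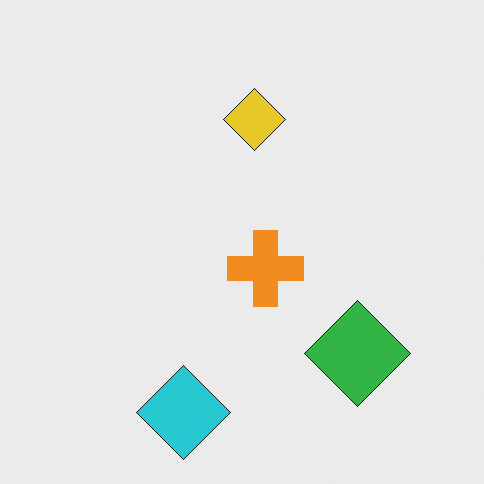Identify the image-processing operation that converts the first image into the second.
The transformation is: transposed (reflected across the top-left ↔ bottom-right diagonal).

Shapes have swapped their row and column positions — what was in the top-right is now in the bottom-left — a diagonal reflection.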